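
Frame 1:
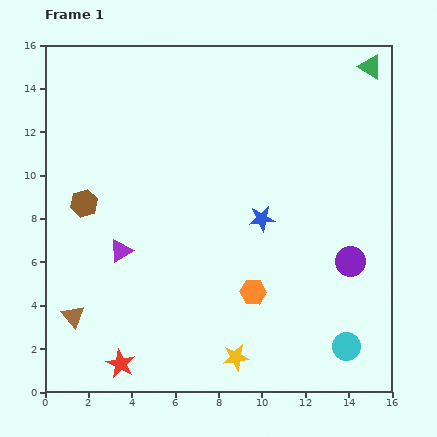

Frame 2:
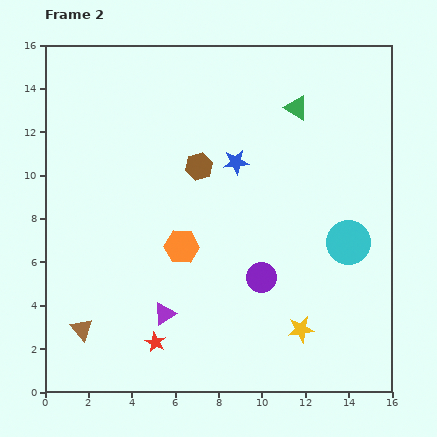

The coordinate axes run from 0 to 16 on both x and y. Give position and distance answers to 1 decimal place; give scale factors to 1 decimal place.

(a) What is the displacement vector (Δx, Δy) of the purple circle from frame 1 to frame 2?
(-4.1, -0.7)

The purple circle was at (14.1, 6.0) in frame 1 and (10.0, 5.3) in frame 2.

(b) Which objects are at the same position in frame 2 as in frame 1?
none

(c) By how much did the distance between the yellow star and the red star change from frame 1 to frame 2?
+1.4

Distance in frame 1: 5.3. Distance in frame 2: 6.7.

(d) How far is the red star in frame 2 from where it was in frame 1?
1.9

The red star moved from (3.5, 1.3) to (5.1, 2.3), a distance of √(1.6² + 1.0²) ≈ 1.9.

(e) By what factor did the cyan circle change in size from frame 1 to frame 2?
1.5×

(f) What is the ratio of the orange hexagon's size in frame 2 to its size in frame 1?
1.3×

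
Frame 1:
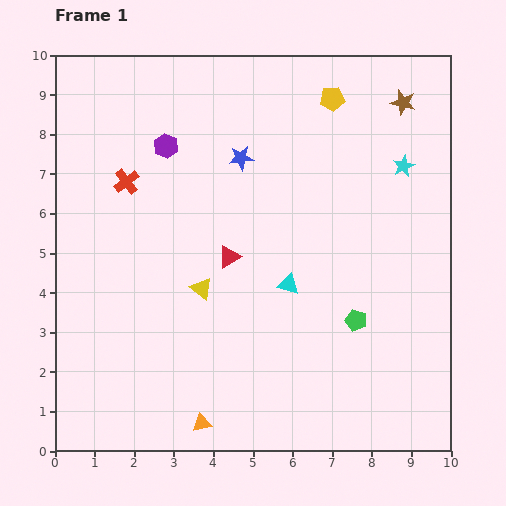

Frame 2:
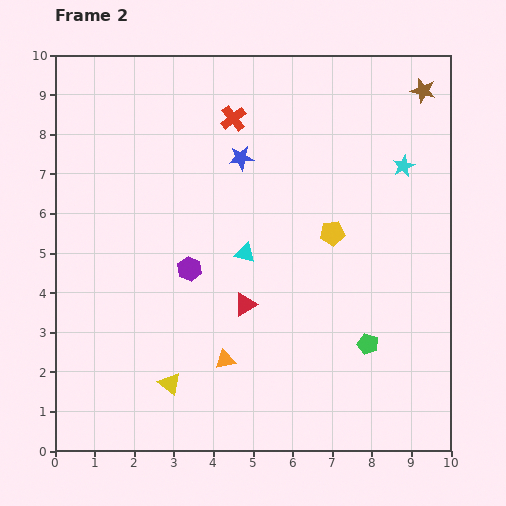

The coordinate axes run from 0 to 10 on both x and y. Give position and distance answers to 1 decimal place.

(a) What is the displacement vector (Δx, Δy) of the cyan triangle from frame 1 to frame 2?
(-1.1, 0.8)

The cyan triangle was at (5.9, 4.2) in frame 1 and (4.8, 5.0) in frame 2.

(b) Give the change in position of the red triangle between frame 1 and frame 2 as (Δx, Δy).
(0.4, -1.2)

The red triangle was at (4.4, 4.9) in frame 1 and (4.8, 3.7) in frame 2.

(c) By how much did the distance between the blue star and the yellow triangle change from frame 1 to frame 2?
+2.6

Distance in frame 1: 3.4. Distance in frame 2: 6.0.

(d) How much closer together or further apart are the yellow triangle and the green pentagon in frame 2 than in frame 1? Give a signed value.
+1.1

Distance in frame 1: 4.0. Distance in frame 2: 5.1.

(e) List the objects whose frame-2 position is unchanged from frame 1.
the cyan star, the blue star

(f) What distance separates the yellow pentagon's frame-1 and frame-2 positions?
3.4

The yellow pentagon moved from (7.0, 8.9) to (7.0, 5.5), a distance of √(0.0² + 3.4²) ≈ 3.4.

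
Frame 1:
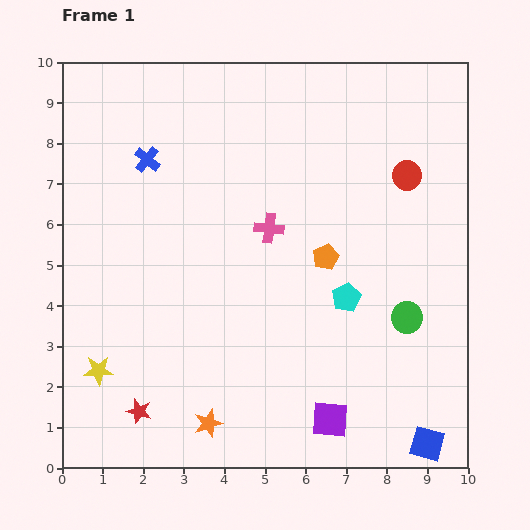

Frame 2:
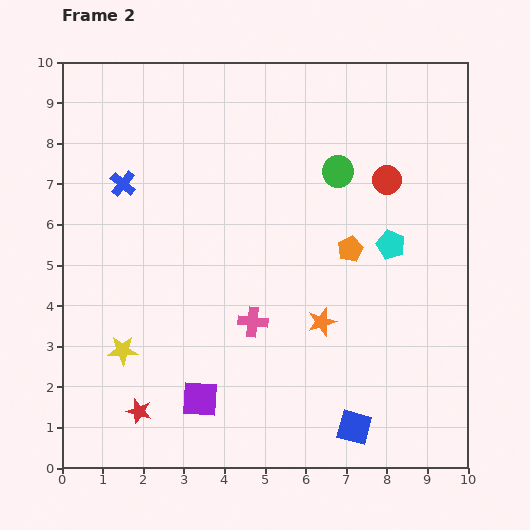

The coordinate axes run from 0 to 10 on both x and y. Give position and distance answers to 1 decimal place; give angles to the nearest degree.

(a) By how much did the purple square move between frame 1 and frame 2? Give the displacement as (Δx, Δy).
(-3.2, 0.5)

The purple square was at (6.6, 1.2) in frame 1 and (3.4, 1.7) in frame 2.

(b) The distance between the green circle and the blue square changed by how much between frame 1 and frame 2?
+3.2

Distance in frame 1: 3.1. Distance in frame 2: 6.3.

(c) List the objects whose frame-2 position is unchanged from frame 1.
the red star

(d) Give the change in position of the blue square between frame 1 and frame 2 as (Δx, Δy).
(-1.8, 0.4)

The blue square was at (9.0, 0.6) in frame 1 and (7.2, 1.0) in frame 2.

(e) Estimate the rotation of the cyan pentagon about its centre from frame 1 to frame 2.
23° counter-clockwise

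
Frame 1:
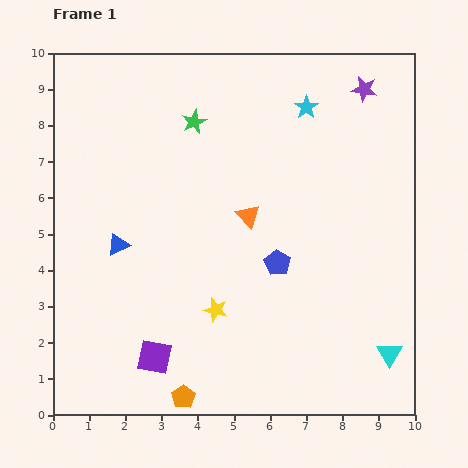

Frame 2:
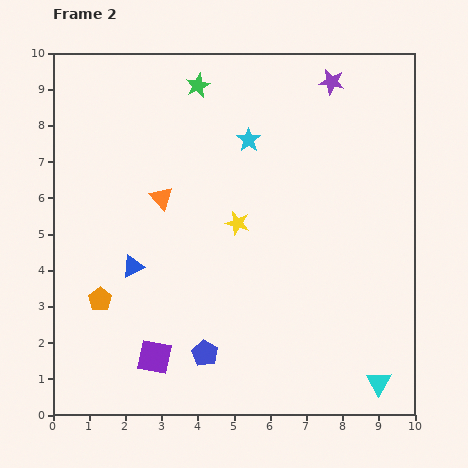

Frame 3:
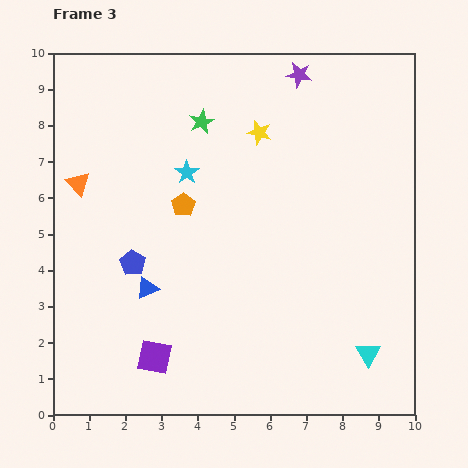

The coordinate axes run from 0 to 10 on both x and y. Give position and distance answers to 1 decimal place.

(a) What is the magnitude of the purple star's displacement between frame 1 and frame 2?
0.9

The purple star moved from (8.6, 9.0) to (7.7, 9.2), a distance of √(0.9² + 0.2²) ≈ 0.9.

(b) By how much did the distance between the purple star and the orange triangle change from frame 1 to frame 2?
+1.0

Distance in frame 1: 4.7. Distance in frame 2: 5.7.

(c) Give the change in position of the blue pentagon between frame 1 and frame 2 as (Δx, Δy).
(-2.0, -2.5)

The blue pentagon was at (6.2, 4.2) in frame 1 and (4.2, 1.7) in frame 2.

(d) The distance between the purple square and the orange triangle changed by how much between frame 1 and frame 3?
+0.5

Distance in frame 1: 4.7. Distance in frame 3: 5.2.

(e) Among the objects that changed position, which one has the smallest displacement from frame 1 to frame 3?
the green star

(moved 0.2)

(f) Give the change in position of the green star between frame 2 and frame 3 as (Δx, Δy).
(0.1, -1.0)

The green star was at (4.0, 9.1) in frame 2 and (4.1, 8.1) in frame 3.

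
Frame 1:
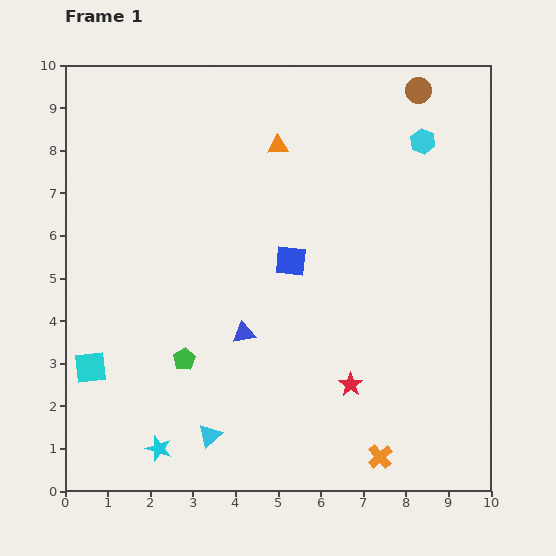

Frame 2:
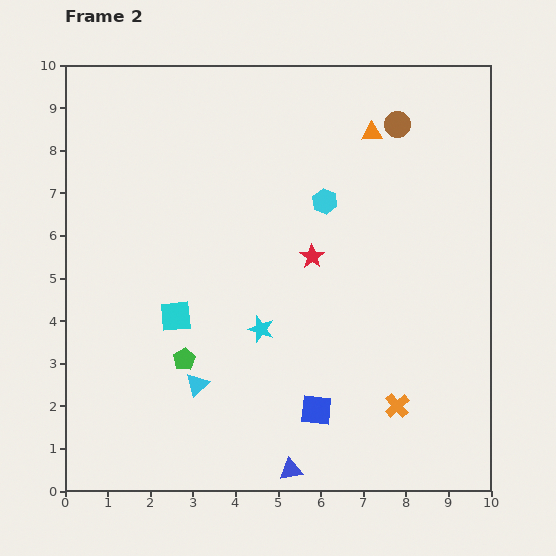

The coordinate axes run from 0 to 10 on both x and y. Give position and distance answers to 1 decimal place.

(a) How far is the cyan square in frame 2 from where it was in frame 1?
2.3

The cyan square moved from (0.6, 2.9) to (2.6, 4.1), a distance of √(2.0² + 1.2²) ≈ 2.3.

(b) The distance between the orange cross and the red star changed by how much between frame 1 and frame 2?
+2.2

Distance in frame 1: 1.8. Distance in frame 2: 4.0.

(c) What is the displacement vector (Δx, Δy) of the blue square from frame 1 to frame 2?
(0.6, -3.5)

The blue square was at (5.3, 5.4) in frame 1 and (5.9, 1.9) in frame 2.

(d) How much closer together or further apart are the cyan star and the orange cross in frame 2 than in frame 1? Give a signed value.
-1.5

Distance in frame 1: 5.2. Distance in frame 2: 3.7.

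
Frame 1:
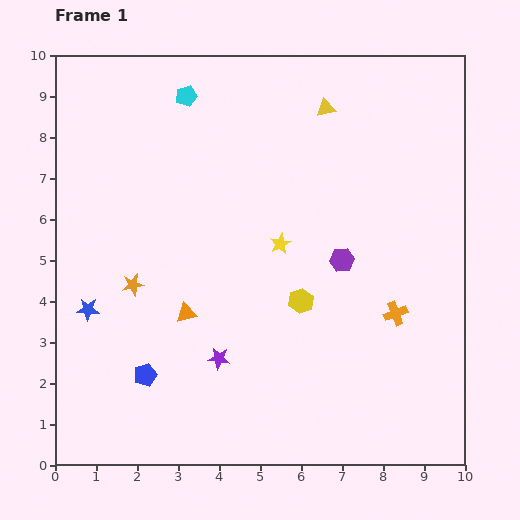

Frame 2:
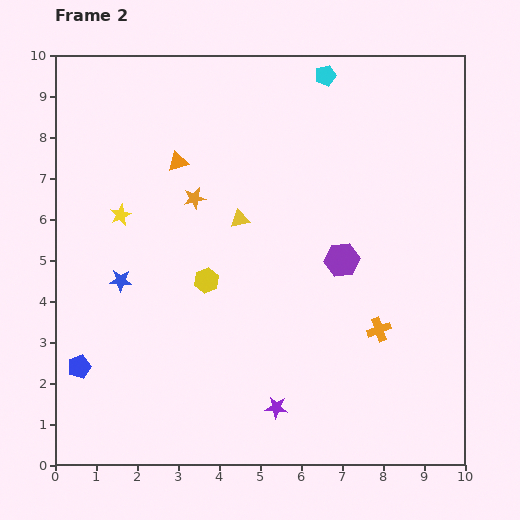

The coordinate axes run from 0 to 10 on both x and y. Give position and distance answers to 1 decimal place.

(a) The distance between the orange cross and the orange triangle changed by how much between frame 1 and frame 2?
+1.3

Distance in frame 1: 5.1. Distance in frame 2: 6.4.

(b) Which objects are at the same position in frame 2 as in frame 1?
the purple hexagon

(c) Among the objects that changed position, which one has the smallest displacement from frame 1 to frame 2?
the orange cross

(moved 0.6)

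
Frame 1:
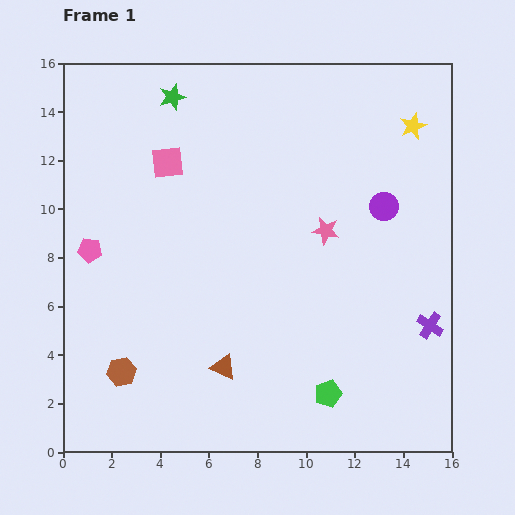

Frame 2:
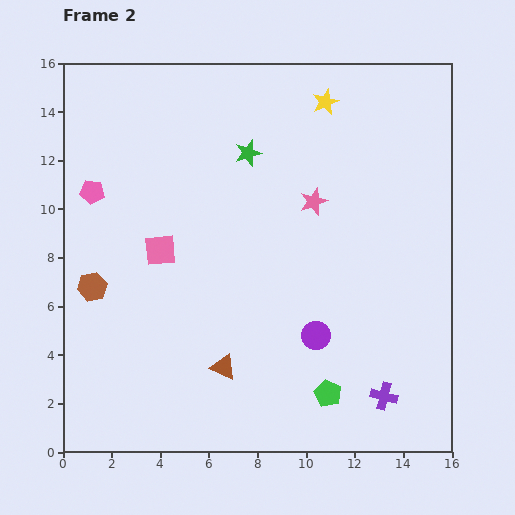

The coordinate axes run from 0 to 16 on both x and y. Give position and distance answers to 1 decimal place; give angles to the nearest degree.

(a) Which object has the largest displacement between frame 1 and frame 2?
the purple circle

(moved 6.0; next 3.9)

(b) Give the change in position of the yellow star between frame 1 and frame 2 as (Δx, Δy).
(-3.6, 1.0)

The yellow star was at (14.4, 13.4) in frame 1 and (10.8, 14.4) in frame 2.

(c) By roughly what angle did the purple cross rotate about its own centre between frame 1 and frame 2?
19° counter-clockwise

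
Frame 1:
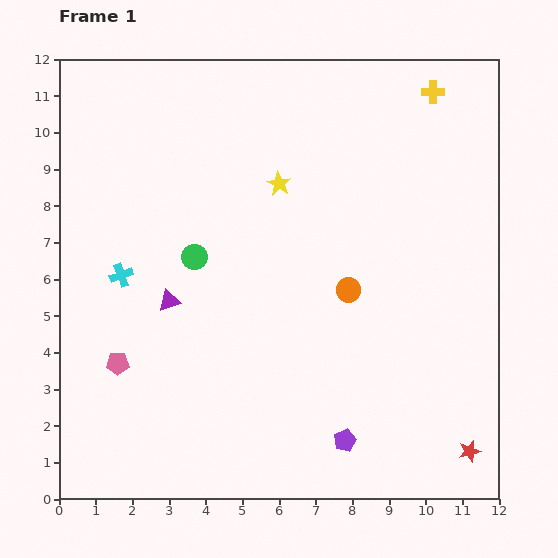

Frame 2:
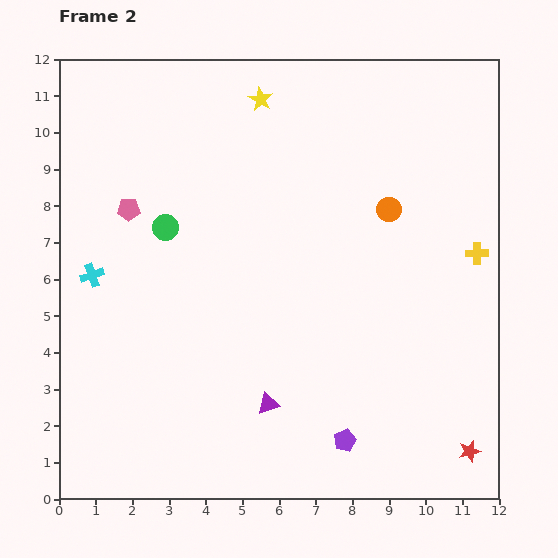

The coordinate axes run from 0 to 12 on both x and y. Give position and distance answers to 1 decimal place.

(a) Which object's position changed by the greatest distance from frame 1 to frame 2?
the yellow cross

(moved 4.6; next 4.2)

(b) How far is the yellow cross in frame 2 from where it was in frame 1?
4.6

The yellow cross moved from (10.2, 11.1) to (11.4, 6.7), a distance of √(1.2² + 4.4²) ≈ 4.6.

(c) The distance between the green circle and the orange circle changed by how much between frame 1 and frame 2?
+1.8

Distance in frame 1: 4.3. Distance in frame 2: 6.1.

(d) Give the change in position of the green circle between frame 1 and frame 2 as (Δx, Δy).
(-0.8, 0.8)

The green circle was at (3.7, 6.6) in frame 1 and (2.9, 7.4) in frame 2.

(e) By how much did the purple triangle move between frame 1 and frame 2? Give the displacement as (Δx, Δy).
(2.7, -2.8)

The purple triangle was at (3.0, 5.4) in frame 1 and (5.7, 2.6) in frame 2.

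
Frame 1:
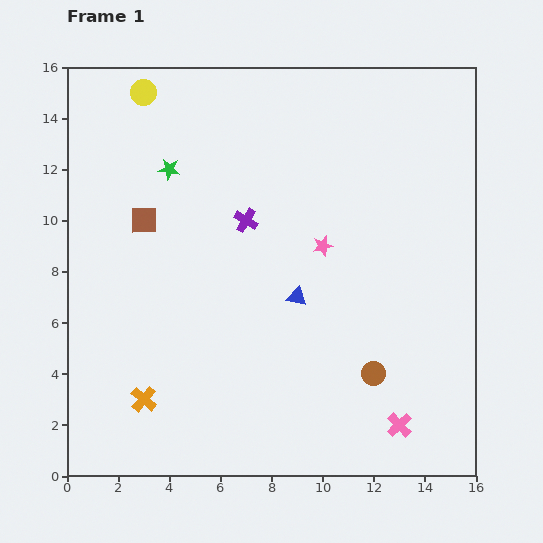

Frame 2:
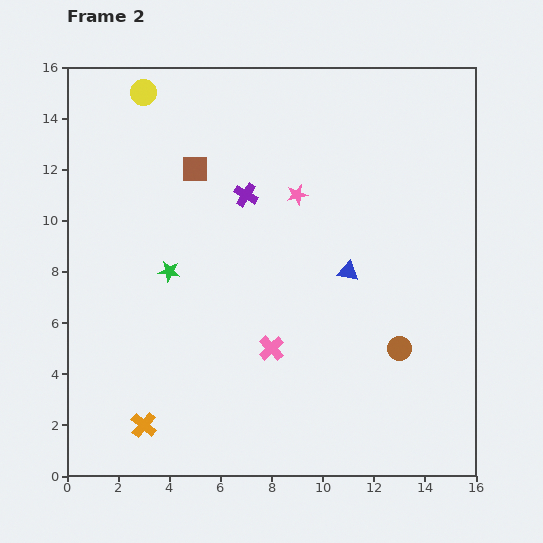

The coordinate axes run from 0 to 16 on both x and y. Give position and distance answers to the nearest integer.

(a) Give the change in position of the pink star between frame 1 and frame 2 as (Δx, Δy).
(-1, 2)

The pink star was at (10, 9) in frame 1 and (9, 11) in frame 2.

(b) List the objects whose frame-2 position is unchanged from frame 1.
the yellow circle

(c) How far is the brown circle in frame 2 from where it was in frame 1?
1

The brown circle moved from (12, 4) to (13, 5), a distance of √(1² + 1²) ≈ 1.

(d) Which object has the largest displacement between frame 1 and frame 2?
the pink cross

(moved 6; next 4)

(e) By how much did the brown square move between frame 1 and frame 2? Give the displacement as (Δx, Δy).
(2, 2)

The brown square was at (3, 10) in frame 1 and (5, 12) in frame 2.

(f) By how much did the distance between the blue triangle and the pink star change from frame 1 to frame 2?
+2

Distance in frame 1: 2. Distance in frame 2: 4.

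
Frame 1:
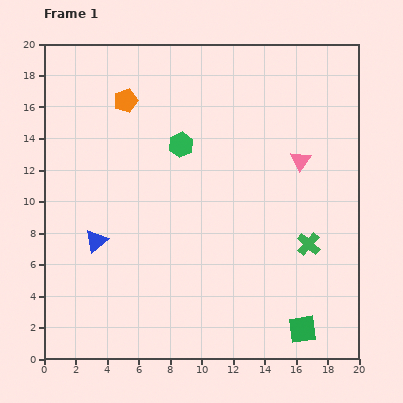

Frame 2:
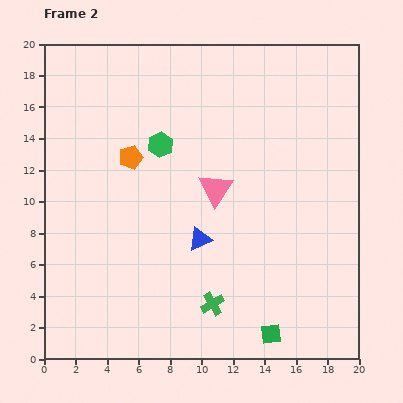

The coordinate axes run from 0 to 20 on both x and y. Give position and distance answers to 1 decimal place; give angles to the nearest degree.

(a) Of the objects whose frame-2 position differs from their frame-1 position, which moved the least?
the green hexagon

(moved 1.3)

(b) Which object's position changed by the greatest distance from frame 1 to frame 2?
the green cross

(moved 7.2; next 6.6)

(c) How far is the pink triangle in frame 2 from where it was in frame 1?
5.7

The pink triangle moved from (16.3, 12.6) to (10.9, 10.8), a distance of √(5.4² + 1.8²) ≈ 5.7.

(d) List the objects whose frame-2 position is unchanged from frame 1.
none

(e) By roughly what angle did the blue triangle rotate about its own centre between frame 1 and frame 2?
17° clockwise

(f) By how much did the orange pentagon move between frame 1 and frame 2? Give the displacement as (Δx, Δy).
(0.3, -3.6)

The orange pentagon was at (5.2, 16.4) in frame 1 and (5.5, 12.8) in frame 2.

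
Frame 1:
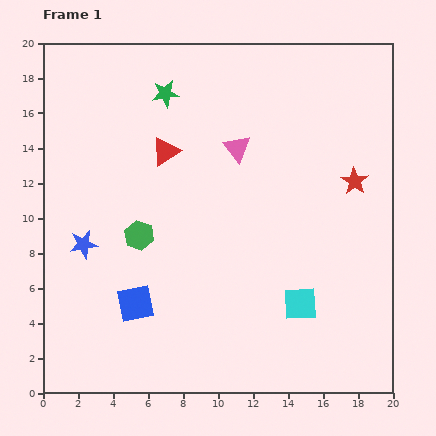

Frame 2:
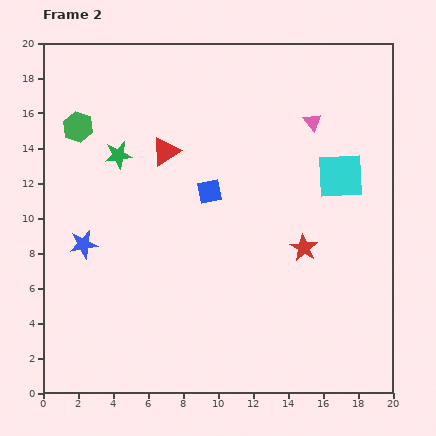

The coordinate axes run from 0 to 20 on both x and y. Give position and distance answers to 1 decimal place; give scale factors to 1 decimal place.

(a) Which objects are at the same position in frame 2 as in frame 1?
the red triangle, the blue star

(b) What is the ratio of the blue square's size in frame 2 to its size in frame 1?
0.7×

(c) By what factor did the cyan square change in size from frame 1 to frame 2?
1.4×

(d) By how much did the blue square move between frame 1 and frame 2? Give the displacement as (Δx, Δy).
(4.2, 6.4)

The blue square was at (5.3, 5.1) in frame 1 and (9.5, 11.5) in frame 2.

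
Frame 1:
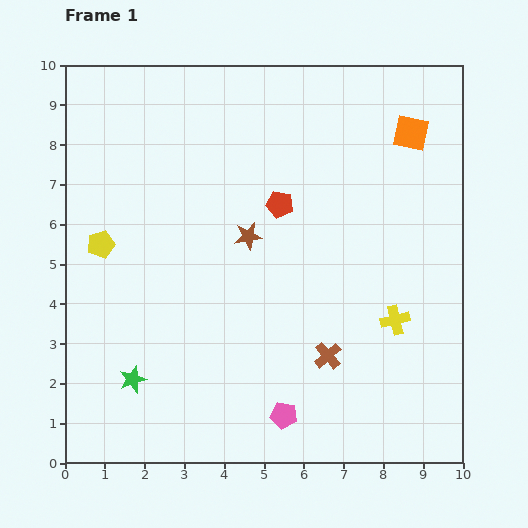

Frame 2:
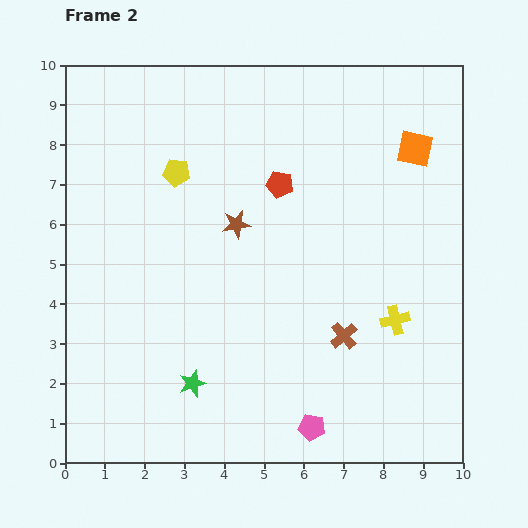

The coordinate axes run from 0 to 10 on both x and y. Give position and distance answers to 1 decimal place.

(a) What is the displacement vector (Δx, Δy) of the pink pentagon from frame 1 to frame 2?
(0.7, -0.3)

The pink pentagon was at (5.5, 1.2) in frame 1 and (6.2, 0.9) in frame 2.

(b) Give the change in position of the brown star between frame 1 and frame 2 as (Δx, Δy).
(-0.3, 0.3)

The brown star was at (4.6, 5.7) in frame 1 and (4.3, 6.0) in frame 2.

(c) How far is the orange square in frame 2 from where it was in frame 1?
0.4

The orange square moved from (8.7, 8.3) to (8.8, 7.9), a distance of √(0.1² + 0.4²) ≈ 0.4.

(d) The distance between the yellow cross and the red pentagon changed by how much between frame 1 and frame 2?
+0.4

Distance in frame 1: 4.1. Distance in frame 2: 4.5.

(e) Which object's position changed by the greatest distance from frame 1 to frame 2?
the yellow pentagon

(moved 2.6; next 1.5)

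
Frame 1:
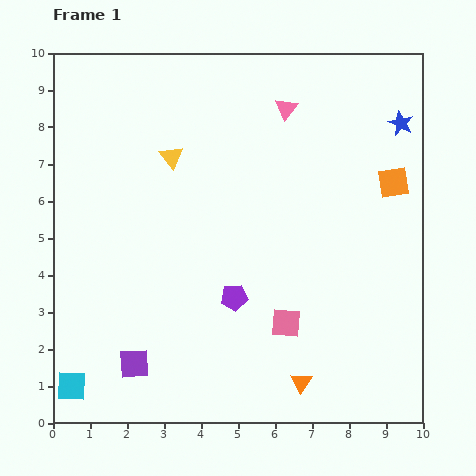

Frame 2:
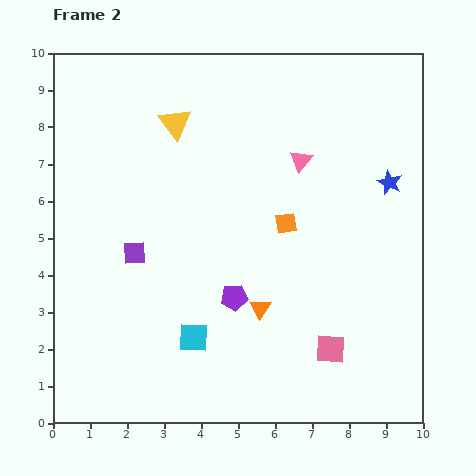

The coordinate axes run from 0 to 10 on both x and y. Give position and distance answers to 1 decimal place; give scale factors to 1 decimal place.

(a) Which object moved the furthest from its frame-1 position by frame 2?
the cyan square

(moved 3.5; next 3.1)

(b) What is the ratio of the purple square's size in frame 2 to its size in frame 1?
0.8×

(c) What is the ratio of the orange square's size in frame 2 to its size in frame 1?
0.7×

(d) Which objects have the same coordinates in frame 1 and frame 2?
the purple pentagon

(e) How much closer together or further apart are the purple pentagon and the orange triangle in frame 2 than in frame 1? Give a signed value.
-2.1

Distance in frame 1: 2.9. Distance in frame 2: 0.8.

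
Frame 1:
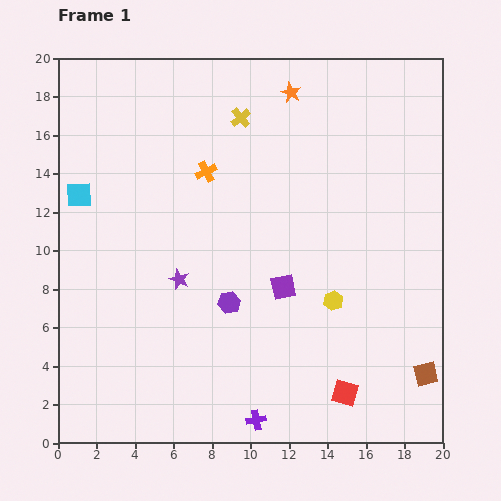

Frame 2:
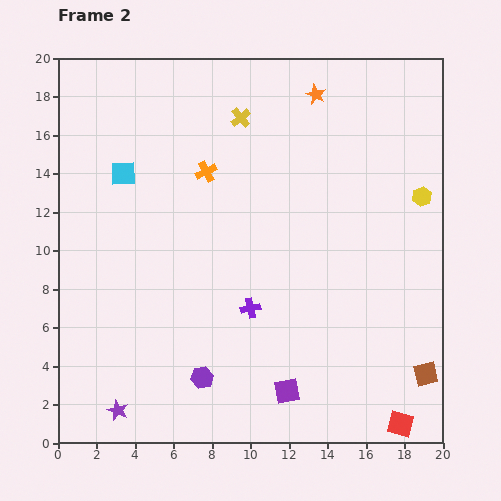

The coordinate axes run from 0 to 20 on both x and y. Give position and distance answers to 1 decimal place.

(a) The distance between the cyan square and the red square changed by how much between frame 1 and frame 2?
+2.2

Distance in frame 1: 17.2. Distance in frame 2: 19.4.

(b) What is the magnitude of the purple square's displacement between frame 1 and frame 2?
5.4

The purple square moved from (11.7, 8.1) to (11.9, 2.7), a distance of √(0.2² + 5.4²) ≈ 5.4.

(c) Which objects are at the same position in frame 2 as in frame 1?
the orange cross, the yellow cross, the brown square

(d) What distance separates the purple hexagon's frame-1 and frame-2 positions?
4.1

The purple hexagon moved from (8.9, 7.3) to (7.5, 3.4), a distance of √(1.4² + 3.9²) ≈ 4.1.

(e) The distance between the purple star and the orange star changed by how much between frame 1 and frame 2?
+8.1

Distance in frame 1: 11.3. Distance in frame 2: 19.4.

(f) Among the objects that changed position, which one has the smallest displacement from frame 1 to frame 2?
the orange star

(moved 1.3)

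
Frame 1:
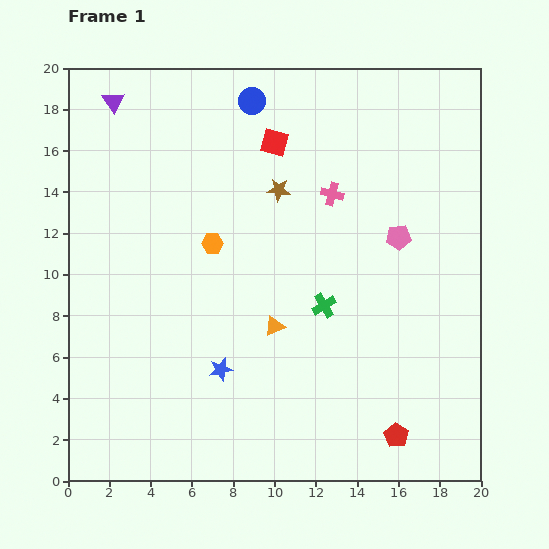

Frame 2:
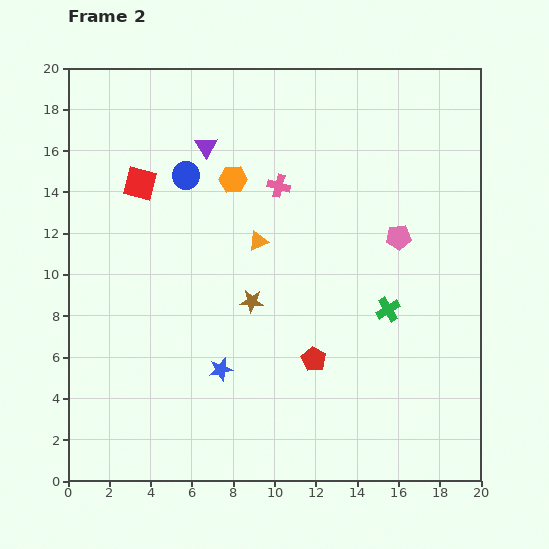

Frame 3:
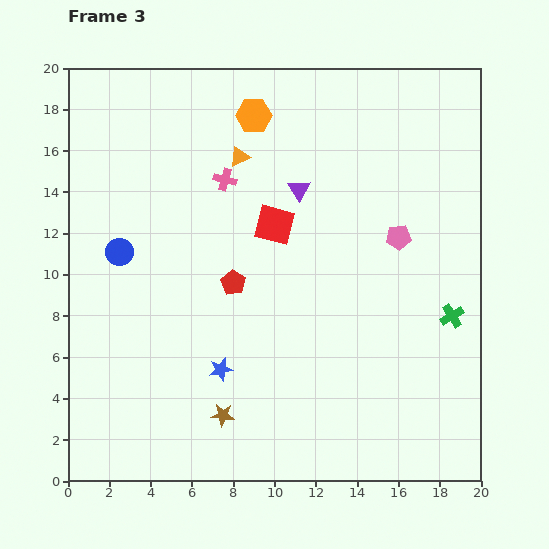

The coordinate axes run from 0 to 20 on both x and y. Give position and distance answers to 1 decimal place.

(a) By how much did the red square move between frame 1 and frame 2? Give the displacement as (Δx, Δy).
(-6.5, -2.0)

The red square was at (10.0, 16.4) in frame 1 and (3.5, 14.4) in frame 2.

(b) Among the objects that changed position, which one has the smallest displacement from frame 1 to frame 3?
the red square

(moved 4.0)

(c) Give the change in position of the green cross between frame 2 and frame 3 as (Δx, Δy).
(3.1, -0.3)

The green cross was at (15.5, 8.3) in frame 2 and (18.6, 8.0) in frame 3.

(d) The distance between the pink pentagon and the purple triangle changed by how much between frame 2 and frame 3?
-5.0

Distance in frame 2: 10.3. Distance in frame 3: 5.3.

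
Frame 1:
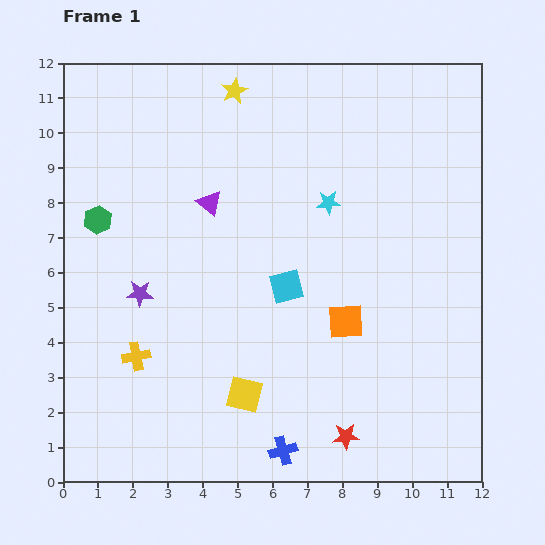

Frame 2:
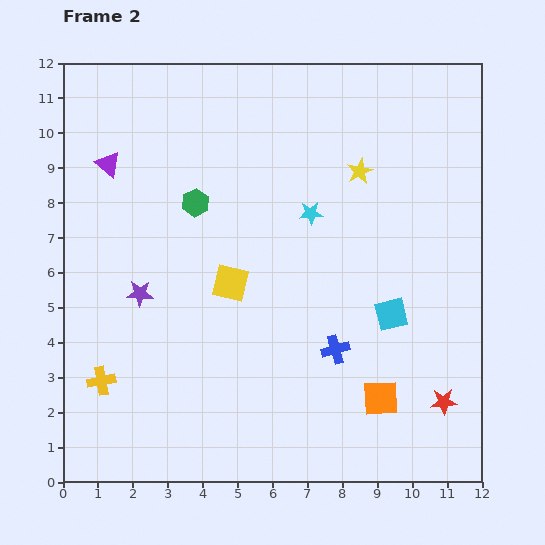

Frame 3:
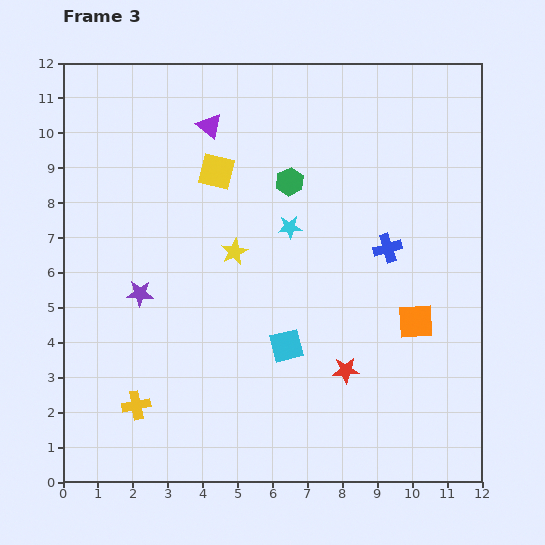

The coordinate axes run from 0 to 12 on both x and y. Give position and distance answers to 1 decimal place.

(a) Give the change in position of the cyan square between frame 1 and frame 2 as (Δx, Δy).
(3.0, -0.8)

The cyan square was at (6.4, 5.6) in frame 1 and (9.4, 4.8) in frame 2.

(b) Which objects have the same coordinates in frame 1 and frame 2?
the purple star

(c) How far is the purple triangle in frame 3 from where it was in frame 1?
2.2

The purple triangle moved from (4.2, 8.0) to (4.2, 10.2), a distance of √(0.0² + 2.2²) ≈ 2.2.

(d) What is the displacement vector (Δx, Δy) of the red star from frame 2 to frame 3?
(-2.8, 0.9)

The red star was at (10.9, 2.3) in frame 2 and (8.1, 3.2) in frame 3.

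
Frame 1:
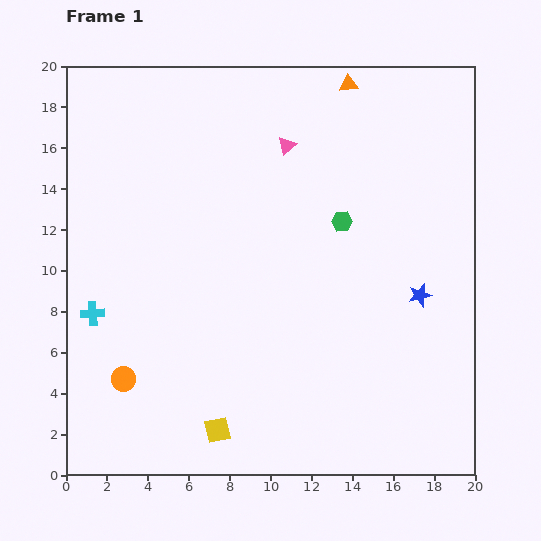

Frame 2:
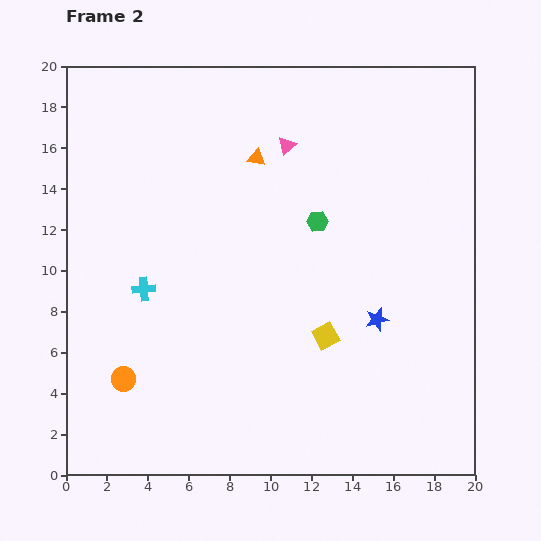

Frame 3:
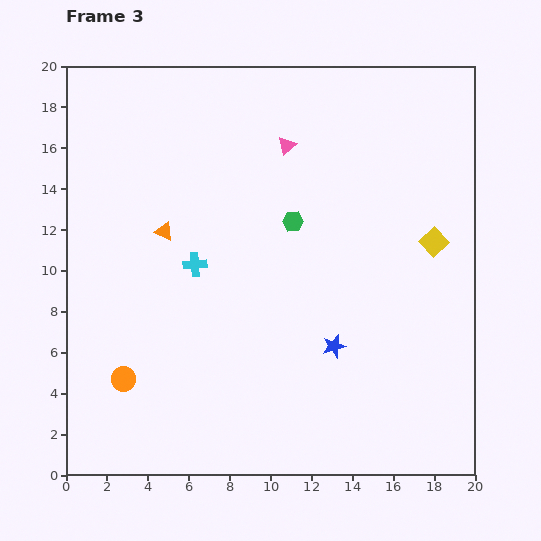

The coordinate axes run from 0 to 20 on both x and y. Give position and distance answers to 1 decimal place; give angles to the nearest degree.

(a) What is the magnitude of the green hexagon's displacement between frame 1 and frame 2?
1.2

The green hexagon moved from (13.5, 12.4) to (12.3, 12.4), a distance of √(1.2² + 0.0²) ≈ 1.2.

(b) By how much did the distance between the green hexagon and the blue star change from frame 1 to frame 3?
+1.2

Distance in frame 1: 5.2. Distance in frame 3: 6.4.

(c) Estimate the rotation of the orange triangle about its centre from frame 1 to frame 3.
32° clockwise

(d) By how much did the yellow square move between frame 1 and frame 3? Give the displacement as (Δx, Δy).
(10.6, 9.2)

The yellow square was at (7.4, 2.2) in frame 1 and (18.0, 11.4) in frame 3.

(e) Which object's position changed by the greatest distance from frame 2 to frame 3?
the yellow square

(moved 7.0; next 5.8)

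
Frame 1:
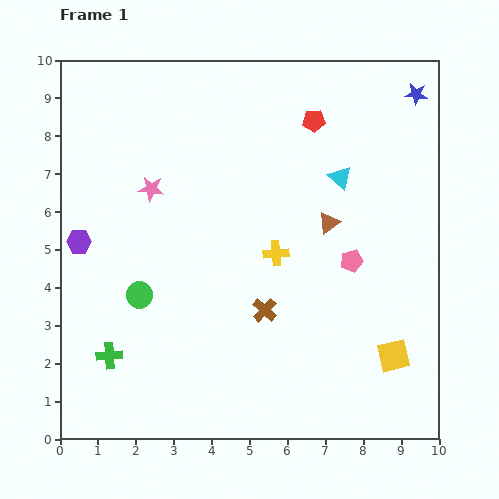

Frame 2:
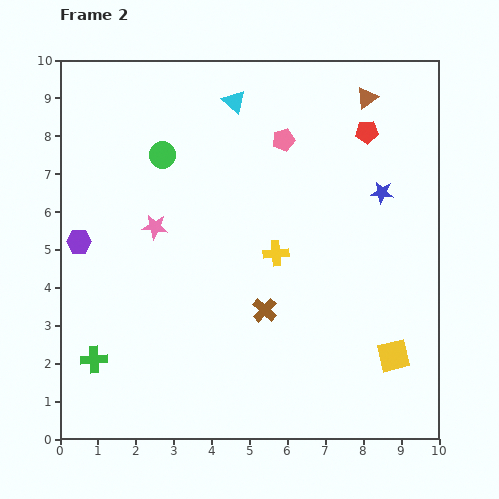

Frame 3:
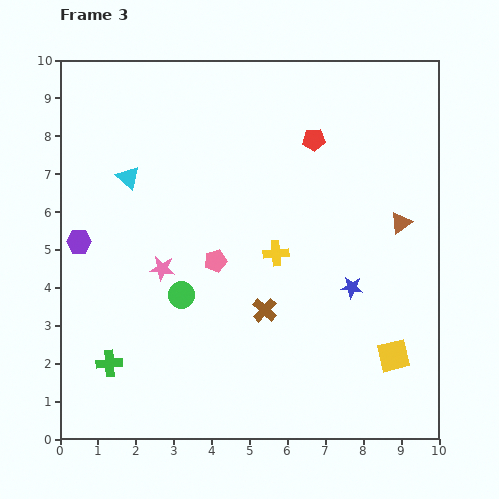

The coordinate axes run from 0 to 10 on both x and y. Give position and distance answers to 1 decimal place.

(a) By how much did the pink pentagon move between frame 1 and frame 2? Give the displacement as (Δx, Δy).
(-1.8, 3.2)

The pink pentagon was at (7.7, 4.7) in frame 1 and (5.9, 7.9) in frame 2.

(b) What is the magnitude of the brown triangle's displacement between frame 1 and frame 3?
1.9

The brown triangle moved from (7.1, 5.7) to (9.0, 5.7), a distance of √(1.9² + 0.0²) ≈ 1.9.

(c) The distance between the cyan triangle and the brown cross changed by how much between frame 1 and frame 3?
+1.0

Distance in frame 1: 4.0. Distance in frame 3: 5.0.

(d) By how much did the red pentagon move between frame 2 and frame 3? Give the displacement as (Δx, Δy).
(-1.4, -0.2)

The red pentagon was at (8.1, 8.1) in frame 2 and (6.7, 7.9) in frame 3.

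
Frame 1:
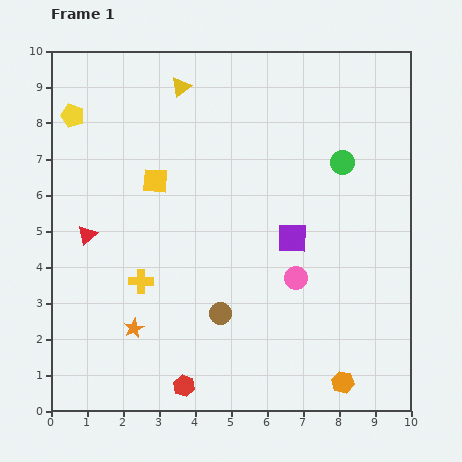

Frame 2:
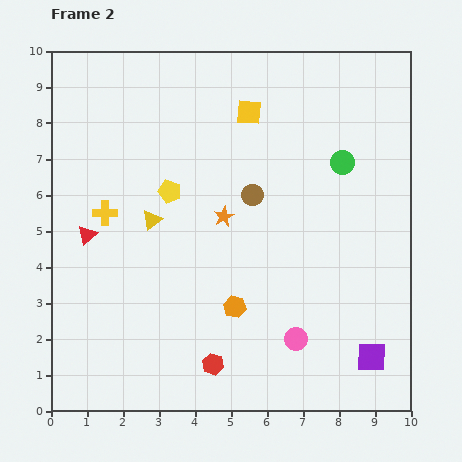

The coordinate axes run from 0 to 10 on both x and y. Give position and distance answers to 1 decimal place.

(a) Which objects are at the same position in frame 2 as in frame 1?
the red triangle, the green circle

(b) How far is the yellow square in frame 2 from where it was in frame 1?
3.2

The yellow square moved from (2.9, 6.4) to (5.5, 8.3), a distance of √(2.6² + 1.9²) ≈ 3.2.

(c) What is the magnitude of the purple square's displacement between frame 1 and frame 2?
4.0

The purple square moved from (6.7, 4.8) to (8.9, 1.5), a distance of √(2.2² + 3.3²) ≈ 4.0.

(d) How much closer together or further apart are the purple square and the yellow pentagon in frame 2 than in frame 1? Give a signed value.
+0.2

Distance in frame 1: 7.0. Distance in frame 2: 7.2.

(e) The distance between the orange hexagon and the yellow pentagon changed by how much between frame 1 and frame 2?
-6.8

Distance in frame 1: 10.5. Distance in frame 2: 3.7.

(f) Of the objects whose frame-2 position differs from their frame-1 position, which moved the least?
the red hexagon

(moved 1.0)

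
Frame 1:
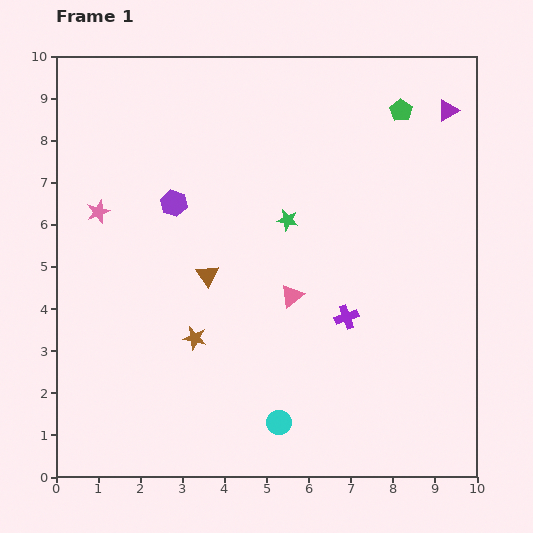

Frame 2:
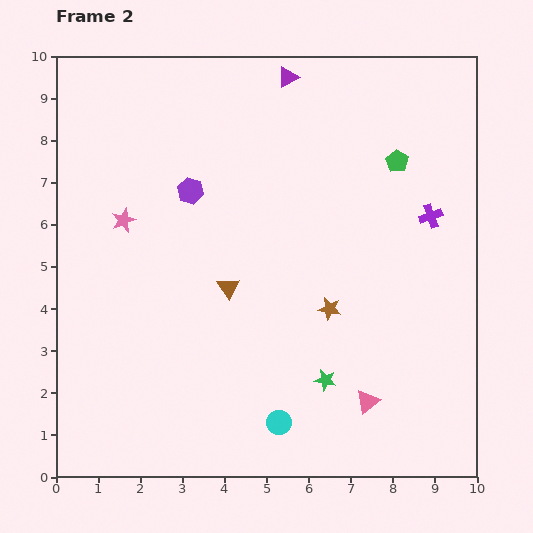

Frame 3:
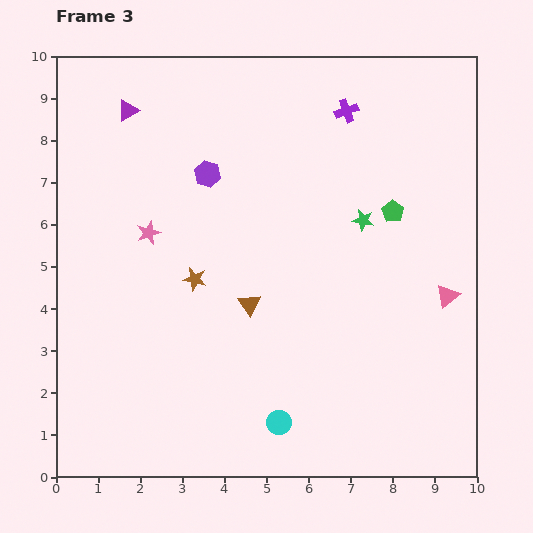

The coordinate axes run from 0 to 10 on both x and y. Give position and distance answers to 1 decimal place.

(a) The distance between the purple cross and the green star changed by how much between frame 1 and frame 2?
+1.9

Distance in frame 1: 2.7. Distance in frame 2: 4.6.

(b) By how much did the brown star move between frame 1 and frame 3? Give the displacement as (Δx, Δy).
(0.0, 1.4)

The brown star was at (3.3, 3.3) in frame 1 and (3.3, 4.7) in frame 3.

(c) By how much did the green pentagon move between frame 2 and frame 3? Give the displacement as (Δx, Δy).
(-0.1, -1.2)

The green pentagon was at (8.1, 7.5) in frame 2 and (8.0, 6.3) in frame 3.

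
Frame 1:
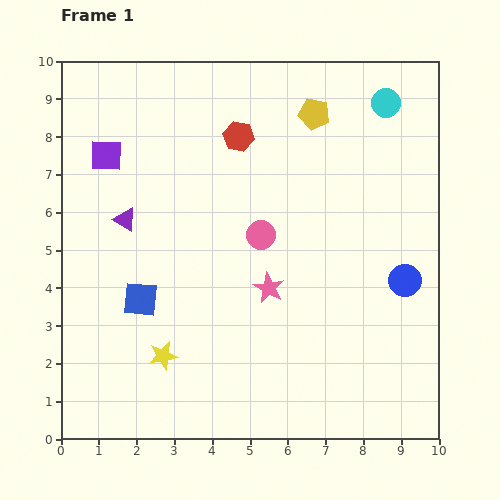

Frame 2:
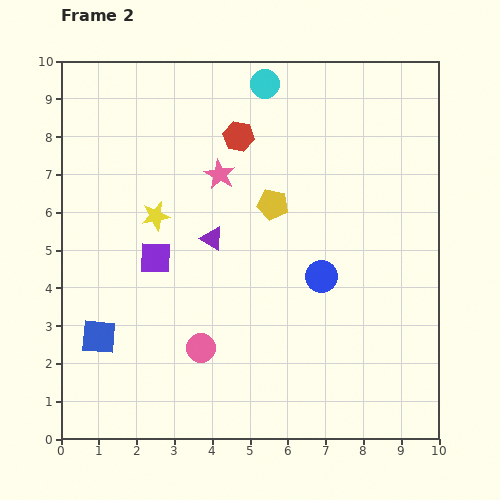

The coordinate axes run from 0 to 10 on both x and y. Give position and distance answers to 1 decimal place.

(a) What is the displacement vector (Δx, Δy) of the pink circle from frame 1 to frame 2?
(-1.6, -3.0)

The pink circle was at (5.3, 5.4) in frame 1 and (3.7, 2.4) in frame 2.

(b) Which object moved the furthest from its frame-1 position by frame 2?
the yellow star

(moved 3.7; next 3.4)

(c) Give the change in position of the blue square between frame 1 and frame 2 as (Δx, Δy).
(-1.1, -1.0)

The blue square was at (2.1, 3.7) in frame 1 and (1.0, 2.7) in frame 2.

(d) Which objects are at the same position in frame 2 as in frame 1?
the red hexagon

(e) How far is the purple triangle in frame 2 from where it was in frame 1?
2.4

The purple triangle moved from (1.7, 5.8) to (4.0, 5.3), a distance of √(2.3² + 0.5²) ≈ 2.4.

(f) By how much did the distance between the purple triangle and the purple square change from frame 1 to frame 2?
-0.2

Distance in frame 1: 1.8. Distance in frame 2: 1.6.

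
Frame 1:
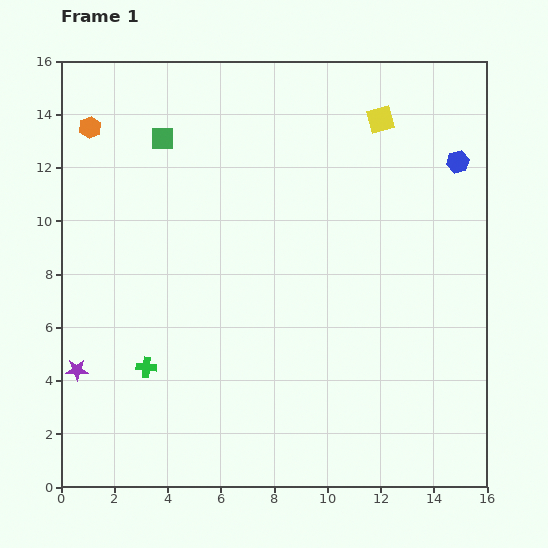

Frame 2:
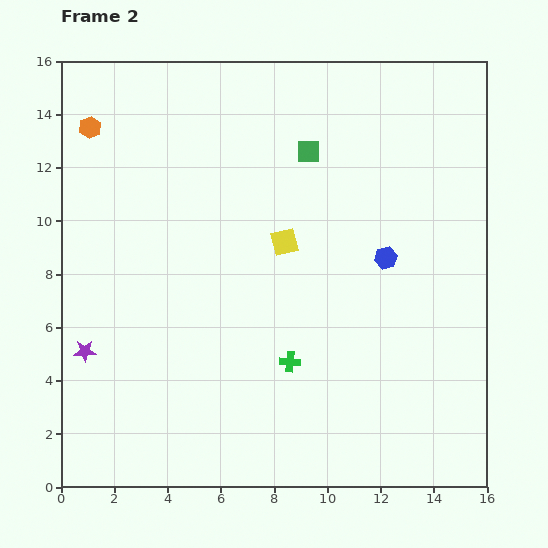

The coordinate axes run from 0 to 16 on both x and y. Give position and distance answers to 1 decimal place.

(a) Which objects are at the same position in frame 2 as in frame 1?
the orange hexagon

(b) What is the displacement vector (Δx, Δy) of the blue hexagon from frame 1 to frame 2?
(-2.7, -3.6)

The blue hexagon was at (14.9, 12.2) in frame 1 and (12.2, 8.6) in frame 2.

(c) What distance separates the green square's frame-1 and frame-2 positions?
5.5

The green square moved from (3.8, 13.1) to (9.3, 12.6), a distance of √(5.5² + 0.5²) ≈ 5.5.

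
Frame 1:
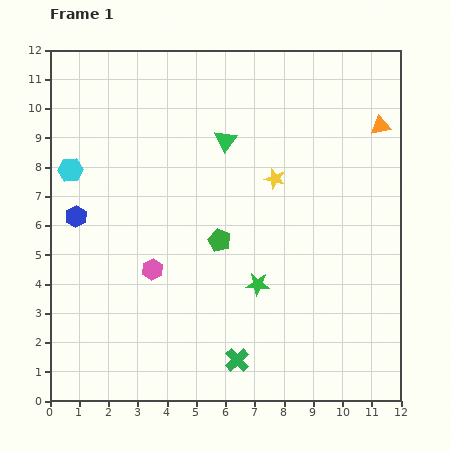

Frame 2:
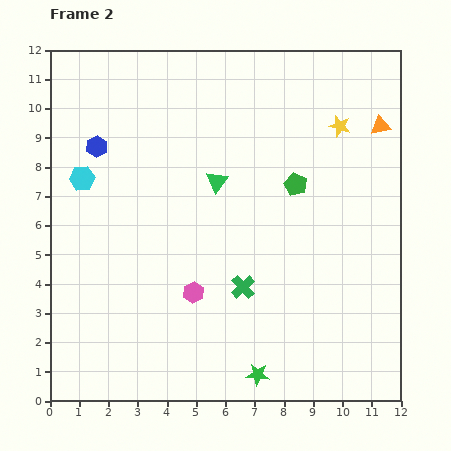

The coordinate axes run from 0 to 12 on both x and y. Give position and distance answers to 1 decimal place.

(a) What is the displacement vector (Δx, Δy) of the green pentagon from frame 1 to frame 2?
(2.6, 1.9)

The green pentagon was at (5.8, 5.5) in frame 1 and (8.4, 7.4) in frame 2.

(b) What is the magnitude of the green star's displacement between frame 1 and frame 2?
3.1

The green star moved from (7.1, 4.0) to (7.1, 0.9), a distance of √(0.0² + 3.1²) ≈ 3.1.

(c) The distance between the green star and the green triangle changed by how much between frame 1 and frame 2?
+1.7

Distance in frame 1: 5.0. Distance in frame 2: 6.7.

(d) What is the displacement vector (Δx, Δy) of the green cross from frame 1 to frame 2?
(0.2, 2.5)

The green cross was at (6.4, 1.4) in frame 1 and (6.6, 3.9) in frame 2.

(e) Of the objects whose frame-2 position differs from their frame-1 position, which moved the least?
the cyan hexagon

(moved 0.5)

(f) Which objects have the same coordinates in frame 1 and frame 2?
the orange triangle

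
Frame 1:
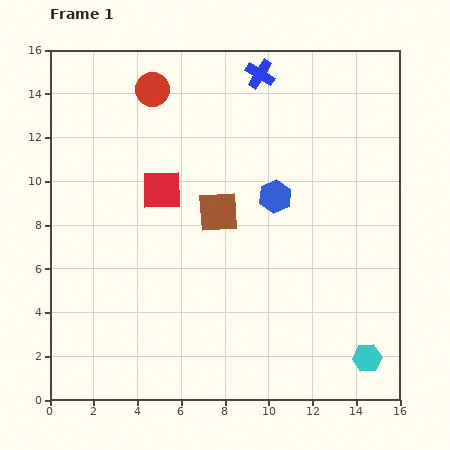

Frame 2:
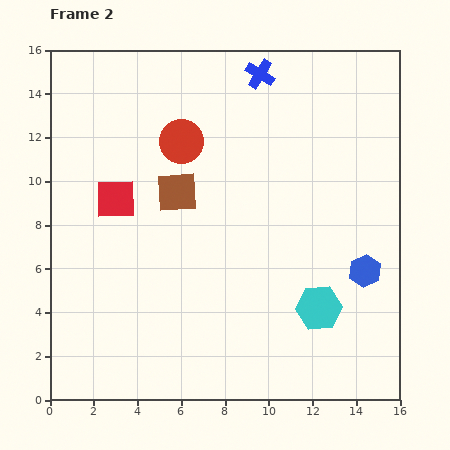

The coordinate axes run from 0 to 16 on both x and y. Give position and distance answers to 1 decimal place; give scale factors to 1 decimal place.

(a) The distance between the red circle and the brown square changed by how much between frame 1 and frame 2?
-4.1

Distance in frame 1: 6.4. Distance in frame 2: 2.3.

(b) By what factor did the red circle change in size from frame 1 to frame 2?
1.3×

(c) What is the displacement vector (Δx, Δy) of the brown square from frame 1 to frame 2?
(-1.9, 0.9)

The brown square was at (7.7, 8.6) in frame 1 and (5.8, 9.5) in frame 2.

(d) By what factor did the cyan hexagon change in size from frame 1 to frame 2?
1.6×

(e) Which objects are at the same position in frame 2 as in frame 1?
the blue cross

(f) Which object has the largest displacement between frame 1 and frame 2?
the blue hexagon

(moved 5.3; next 3.2)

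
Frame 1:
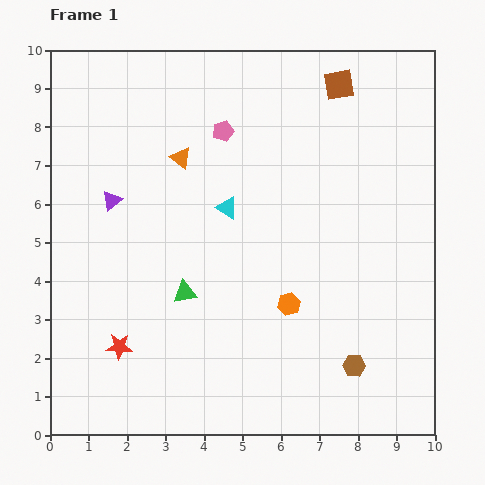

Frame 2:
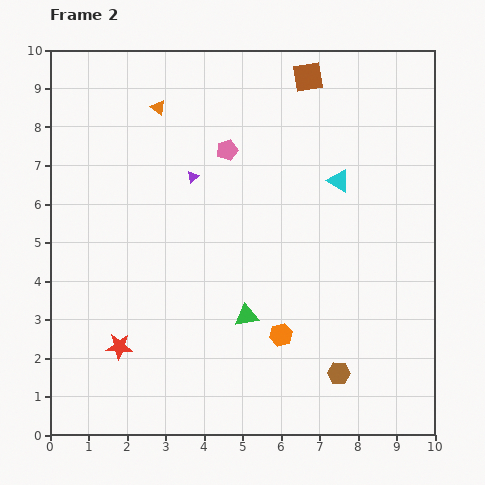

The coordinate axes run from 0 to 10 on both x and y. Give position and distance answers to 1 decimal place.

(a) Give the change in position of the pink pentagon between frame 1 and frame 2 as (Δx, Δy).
(0.1, -0.5)

The pink pentagon was at (4.5, 7.9) in frame 1 and (4.6, 7.4) in frame 2.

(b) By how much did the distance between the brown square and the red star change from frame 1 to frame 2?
-0.4

Distance in frame 1: 8.9. Distance in frame 2: 8.5.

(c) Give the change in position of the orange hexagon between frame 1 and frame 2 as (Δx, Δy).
(-0.2, -0.8)

The orange hexagon was at (6.2, 3.4) in frame 1 and (6.0, 2.6) in frame 2.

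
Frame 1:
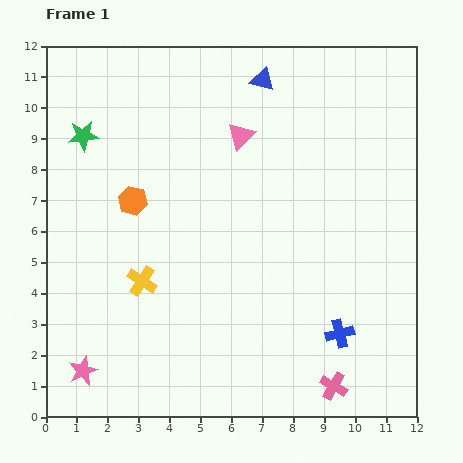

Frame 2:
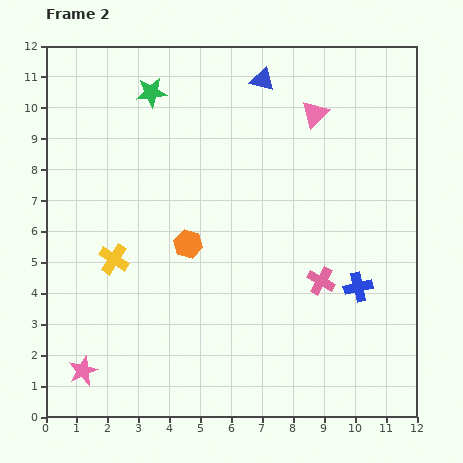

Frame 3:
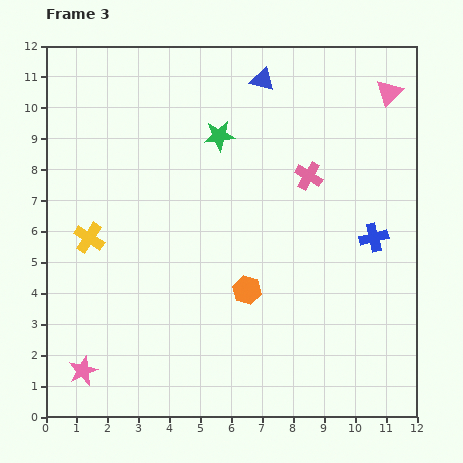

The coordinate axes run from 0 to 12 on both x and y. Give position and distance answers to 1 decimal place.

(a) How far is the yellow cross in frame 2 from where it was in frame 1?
1.1

The yellow cross moved from (3.1, 4.4) to (2.2, 5.1), a distance of √(0.9² + 0.7²) ≈ 1.1.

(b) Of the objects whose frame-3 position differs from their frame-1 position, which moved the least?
the yellow cross

(moved 2.2)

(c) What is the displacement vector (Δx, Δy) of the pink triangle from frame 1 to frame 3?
(4.8, 1.4)

The pink triangle was at (6.3, 9.1) in frame 1 and (11.1, 10.5) in frame 3.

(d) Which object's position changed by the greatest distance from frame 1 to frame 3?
the pink cross

(moved 6.8; next 5.0)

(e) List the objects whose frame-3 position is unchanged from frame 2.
the blue triangle, the pink star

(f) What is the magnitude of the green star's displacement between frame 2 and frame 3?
2.6

The green star moved from (3.4, 10.5) to (5.6, 9.1), a distance of √(2.2² + 1.4²) ≈ 2.6.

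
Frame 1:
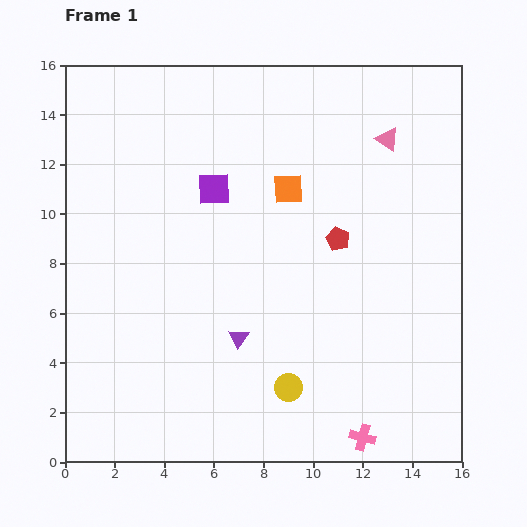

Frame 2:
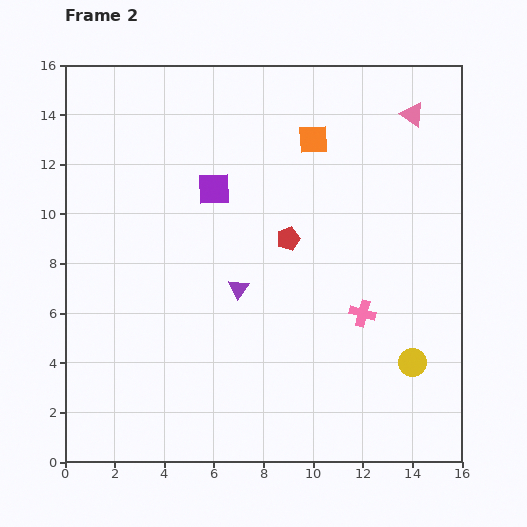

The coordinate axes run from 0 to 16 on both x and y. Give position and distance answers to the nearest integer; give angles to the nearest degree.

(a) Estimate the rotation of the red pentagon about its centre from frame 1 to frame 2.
28° clockwise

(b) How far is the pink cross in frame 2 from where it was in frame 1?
5

The pink cross moved from (12, 1) to (12, 6), a distance of √(0² + 5²) ≈ 5.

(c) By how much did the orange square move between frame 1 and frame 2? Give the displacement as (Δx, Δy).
(1, 2)

The orange square was at (9, 11) in frame 1 and (10, 13) in frame 2.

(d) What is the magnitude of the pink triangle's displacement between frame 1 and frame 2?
1

The pink triangle moved from (13, 13) to (14, 14), a distance of √(1² + 1²) ≈ 1.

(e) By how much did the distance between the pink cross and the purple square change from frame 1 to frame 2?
-4

Distance in frame 1: 12. Distance in frame 2: 8.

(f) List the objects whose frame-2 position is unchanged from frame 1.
the purple square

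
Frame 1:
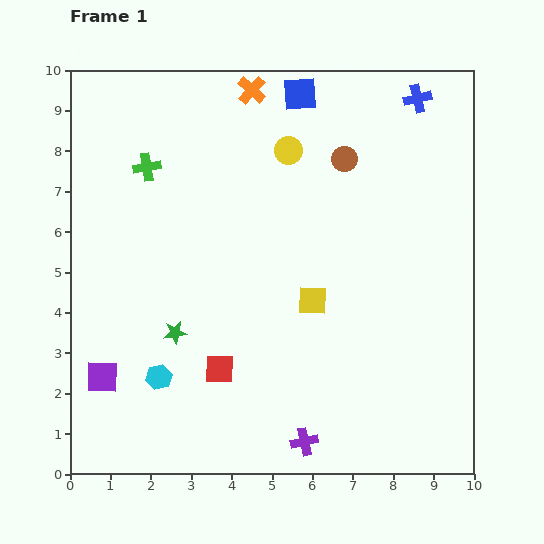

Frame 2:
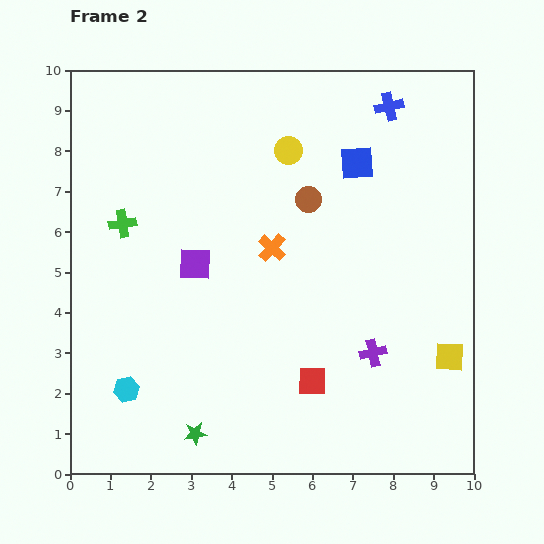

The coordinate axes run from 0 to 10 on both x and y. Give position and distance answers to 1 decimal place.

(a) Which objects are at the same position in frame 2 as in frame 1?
the yellow circle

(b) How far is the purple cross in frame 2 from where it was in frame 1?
2.8

The purple cross moved from (5.8, 0.8) to (7.5, 3.0), a distance of √(1.7² + 2.2²) ≈ 2.8.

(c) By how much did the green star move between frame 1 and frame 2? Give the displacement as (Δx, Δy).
(0.5, -2.5)

The green star was at (2.6, 3.5) in frame 1 and (3.1, 1.0) in frame 2.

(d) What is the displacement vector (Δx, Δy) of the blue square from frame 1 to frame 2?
(1.4, -1.7)

The blue square was at (5.7, 9.4) in frame 1 and (7.1, 7.7) in frame 2.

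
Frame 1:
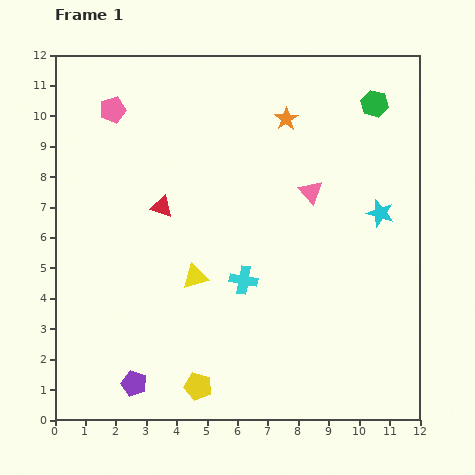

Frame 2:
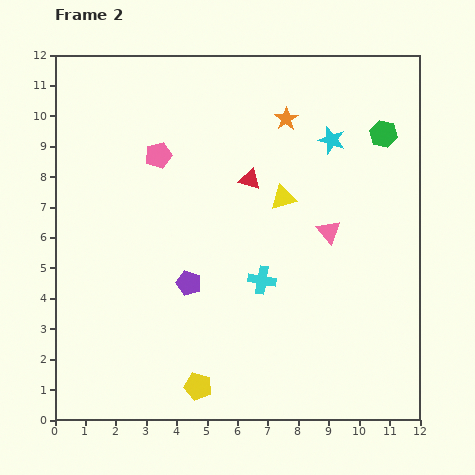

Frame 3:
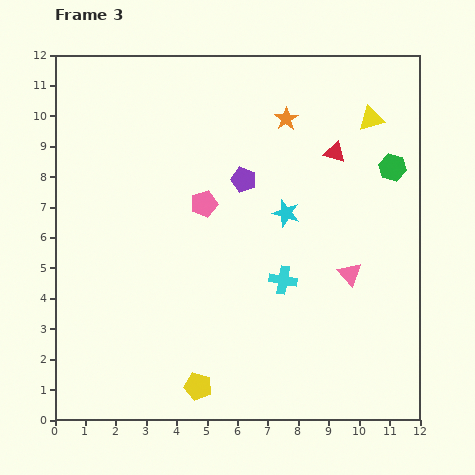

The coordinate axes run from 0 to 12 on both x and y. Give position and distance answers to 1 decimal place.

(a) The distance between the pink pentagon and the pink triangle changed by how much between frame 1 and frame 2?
-0.9

Distance in frame 1: 7.0. Distance in frame 2: 6.1.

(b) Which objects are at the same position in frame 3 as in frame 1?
the yellow pentagon, the orange star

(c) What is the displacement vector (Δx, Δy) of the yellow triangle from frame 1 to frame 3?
(5.8, 5.2)

The yellow triangle was at (4.6, 4.7) in frame 1 and (10.4, 9.9) in frame 3.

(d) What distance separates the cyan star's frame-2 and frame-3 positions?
2.8

The cyan star moved from (9.1, 9.2) to (7.6, 6.8), a distance of √(1.5² + 2.4²) ≈ 2.8.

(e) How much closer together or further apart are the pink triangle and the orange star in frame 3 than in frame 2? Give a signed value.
+1.5

Distance in frame 2: 4.0. Distance in frame 3: 5.5.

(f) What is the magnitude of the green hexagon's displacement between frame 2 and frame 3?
1.1

The green hexagon moved from (10.8, 9.4) to (11.1, 8.3), a distance of √(0.3² + 1.1²) ≈ 1.1.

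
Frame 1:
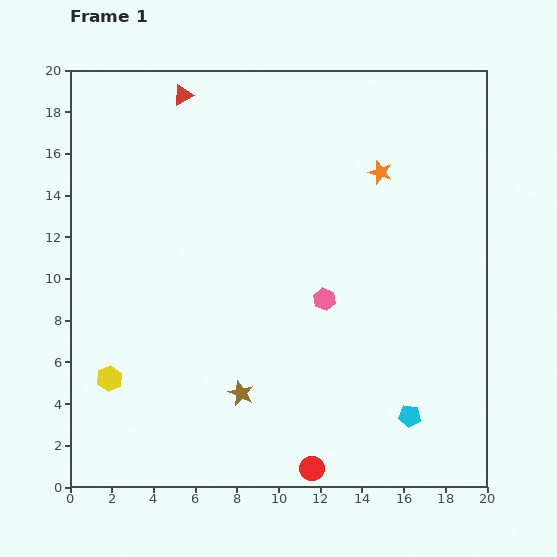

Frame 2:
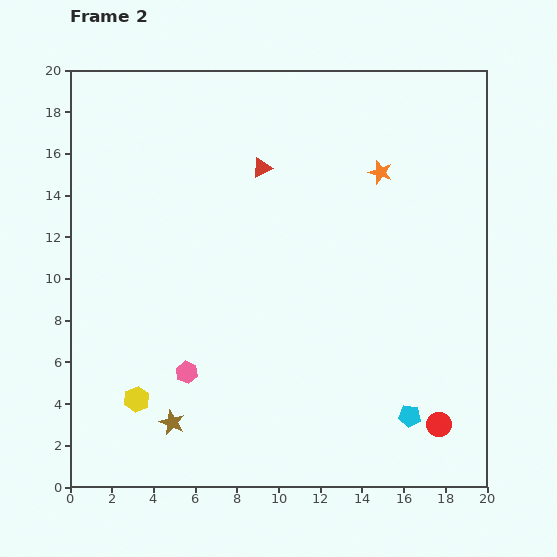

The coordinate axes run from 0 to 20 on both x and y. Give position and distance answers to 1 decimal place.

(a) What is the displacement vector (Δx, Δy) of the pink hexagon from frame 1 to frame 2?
(-6.6, -3.5)

The pink hexagon was at (12.2, 9.0) in frame 1 and (5.6, 5.5) in frame 2.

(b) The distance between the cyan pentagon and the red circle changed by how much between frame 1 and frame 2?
-3.8

Distance in frame 1: 5.3. Distance in frame 2: 1.5.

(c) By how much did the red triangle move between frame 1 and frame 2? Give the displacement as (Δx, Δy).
(3.8, -3.5)

The red triangle was at (5.4, 18.8) in frame 1 and (9.2, 15.3) in frame 2.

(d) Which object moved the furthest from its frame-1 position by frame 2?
the pink hexagon

(moved 7.5; next 6.5)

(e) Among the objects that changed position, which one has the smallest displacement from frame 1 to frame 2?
the yellow hexagon

(moved 1.6)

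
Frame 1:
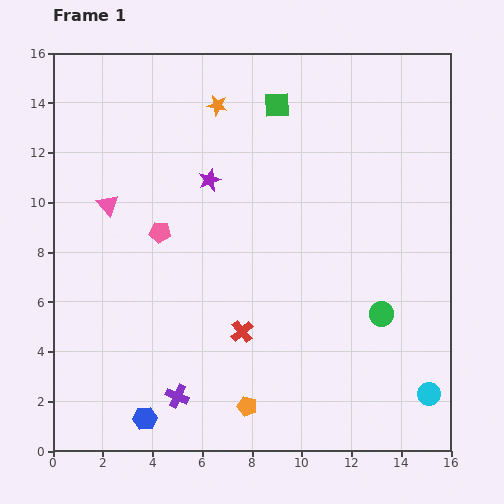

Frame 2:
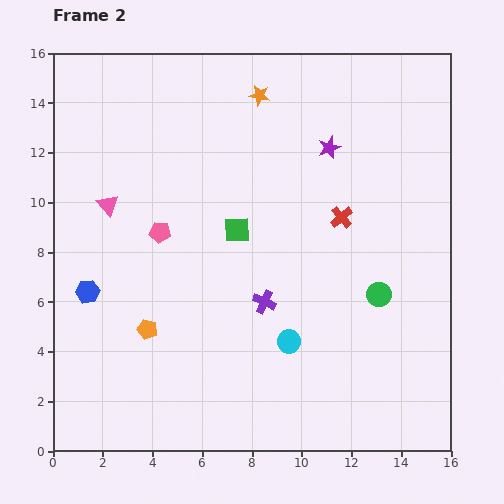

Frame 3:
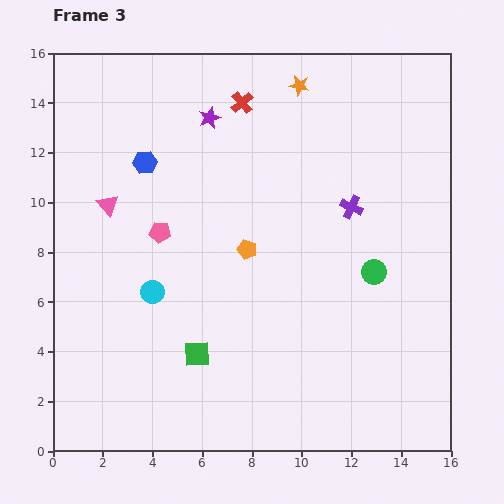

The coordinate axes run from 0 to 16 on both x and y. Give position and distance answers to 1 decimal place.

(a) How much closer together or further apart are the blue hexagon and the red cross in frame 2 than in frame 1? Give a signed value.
+5.4

Distance in frame 1: 5.2. Distance in frame 2: 10.6.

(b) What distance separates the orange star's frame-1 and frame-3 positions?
3.4

The orange star moved from (6.6, 13.9) to (9.9, 14.7), a distance of √(3.3² + 0.8²) ≈ 3.4.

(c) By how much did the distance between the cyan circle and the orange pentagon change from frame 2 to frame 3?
-1.5

Distance in frame 2: 5.7. Distance in frame 3: 4.2.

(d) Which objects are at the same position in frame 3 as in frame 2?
the pink triangle, the pink pentagon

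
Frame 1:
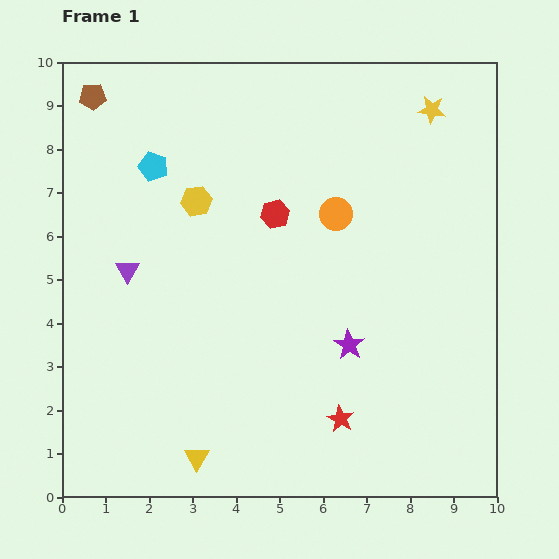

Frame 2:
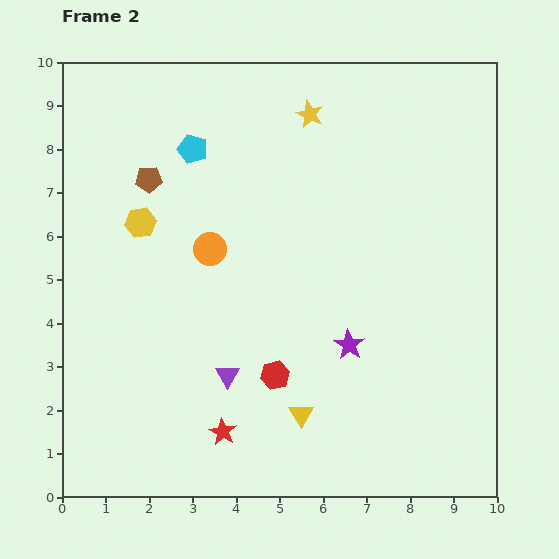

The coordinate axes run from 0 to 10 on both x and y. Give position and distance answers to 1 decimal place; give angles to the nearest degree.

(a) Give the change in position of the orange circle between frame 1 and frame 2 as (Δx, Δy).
(-2.9, -0.8)

The orange circle was at (6.3, 6.5) in frame 1 and (3.4, 5.7) in frame 2.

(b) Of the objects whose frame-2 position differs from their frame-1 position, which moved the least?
the cyan pentagon

(moved 1.0)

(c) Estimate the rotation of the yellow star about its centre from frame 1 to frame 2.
17° clockwise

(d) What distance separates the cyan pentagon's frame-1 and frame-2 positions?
1.0

The cyan pentagon moved from (2.1, 7.6) to (3.0, 8.0), a distance of √(0.9² + 0.4²) ≈ 1.0.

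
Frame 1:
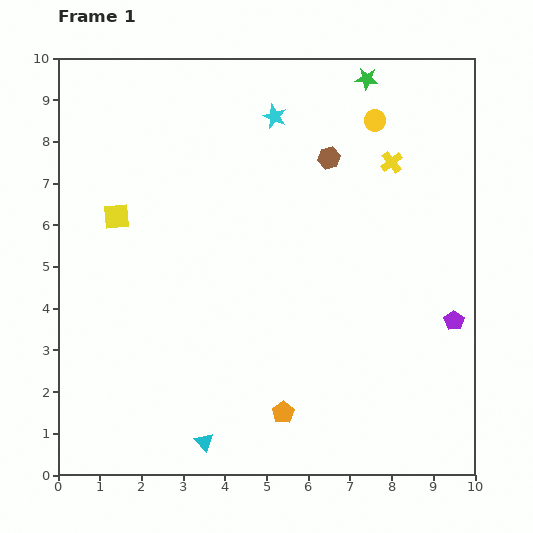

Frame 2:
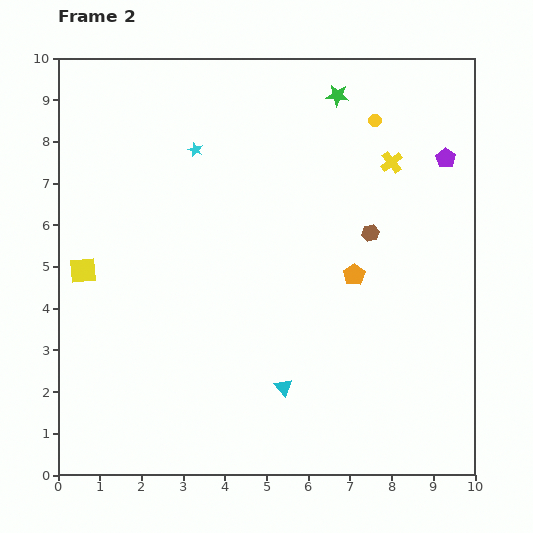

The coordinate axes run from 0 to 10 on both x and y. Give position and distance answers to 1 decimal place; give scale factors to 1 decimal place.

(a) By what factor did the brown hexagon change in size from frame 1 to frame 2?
0.8×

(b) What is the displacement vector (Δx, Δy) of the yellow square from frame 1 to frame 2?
(-0.8, -1.3)

The yellow square was at (1.4, 6.2) in frame 1 and (0.6, 4.9) in frame 2.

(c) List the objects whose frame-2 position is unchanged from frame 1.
the yellow circle, the yellow cross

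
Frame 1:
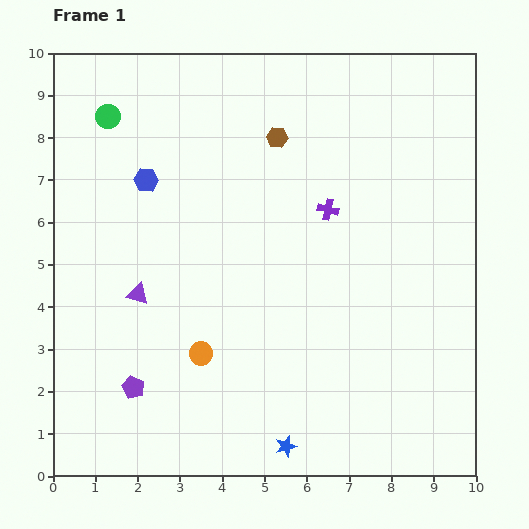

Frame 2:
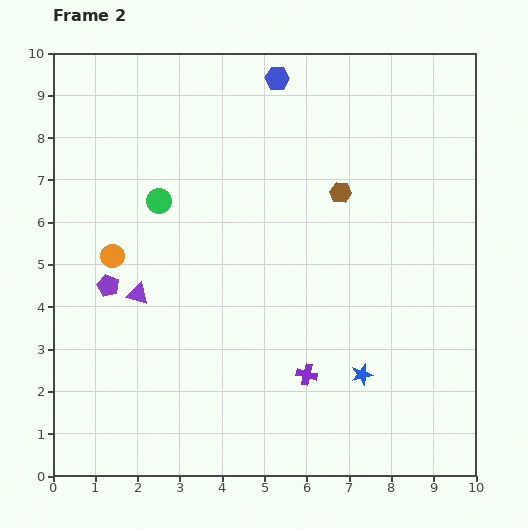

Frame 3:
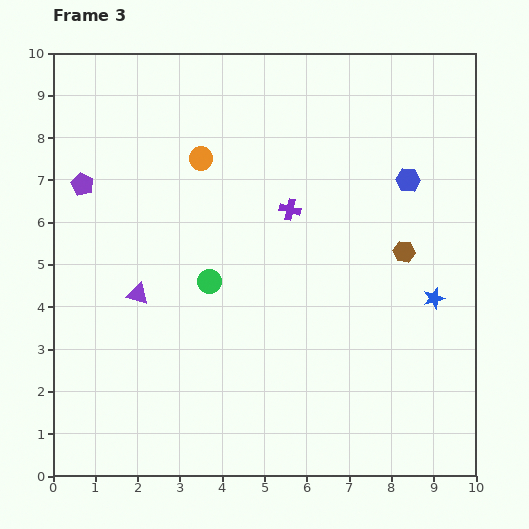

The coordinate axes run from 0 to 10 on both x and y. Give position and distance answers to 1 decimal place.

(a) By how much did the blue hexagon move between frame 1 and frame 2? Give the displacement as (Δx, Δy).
(3.1, 2.4)

The blue hexagon was at (2.2, 7.0) in frame 1 and (5.3, 9.4) in frame 2.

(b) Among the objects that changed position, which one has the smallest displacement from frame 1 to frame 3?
the purple cross

(moved 0.9)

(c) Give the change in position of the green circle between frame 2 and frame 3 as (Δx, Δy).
(1.2, -1.9)

The green circle was at (2.5, 6.5) in frame 2 and (3.7, 4.6) in frame 3.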